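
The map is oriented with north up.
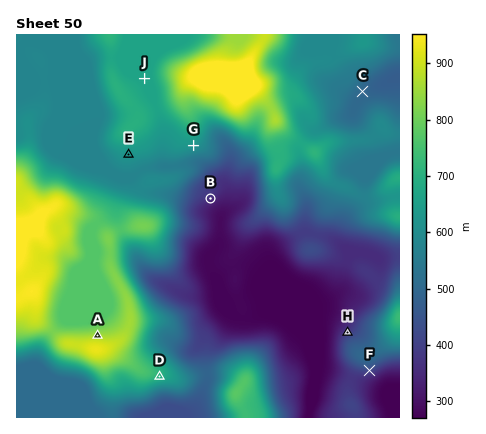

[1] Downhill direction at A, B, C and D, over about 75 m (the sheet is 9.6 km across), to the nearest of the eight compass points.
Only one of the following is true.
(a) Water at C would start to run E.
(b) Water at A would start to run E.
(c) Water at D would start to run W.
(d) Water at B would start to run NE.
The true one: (a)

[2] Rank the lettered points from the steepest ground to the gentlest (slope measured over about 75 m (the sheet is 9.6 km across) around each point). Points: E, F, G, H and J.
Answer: F H G E J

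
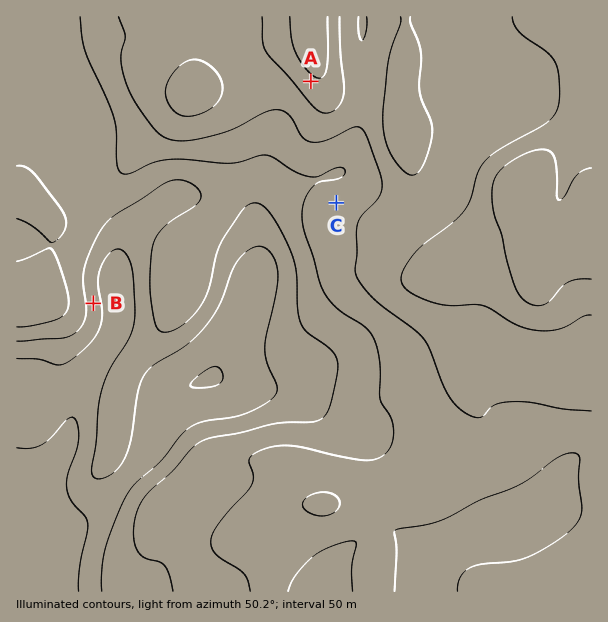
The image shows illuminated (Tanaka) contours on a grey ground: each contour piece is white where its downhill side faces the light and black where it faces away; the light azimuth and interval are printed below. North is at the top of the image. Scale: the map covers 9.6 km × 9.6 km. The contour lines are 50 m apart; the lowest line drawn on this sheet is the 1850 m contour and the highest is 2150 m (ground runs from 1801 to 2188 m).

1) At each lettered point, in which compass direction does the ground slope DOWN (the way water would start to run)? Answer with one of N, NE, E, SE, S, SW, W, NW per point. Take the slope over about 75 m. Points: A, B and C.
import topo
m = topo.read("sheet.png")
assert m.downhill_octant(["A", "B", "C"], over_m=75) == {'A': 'SW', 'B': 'E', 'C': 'NW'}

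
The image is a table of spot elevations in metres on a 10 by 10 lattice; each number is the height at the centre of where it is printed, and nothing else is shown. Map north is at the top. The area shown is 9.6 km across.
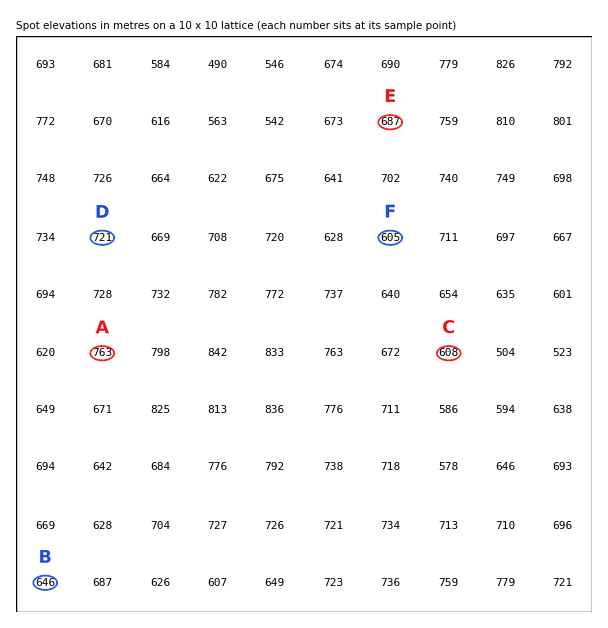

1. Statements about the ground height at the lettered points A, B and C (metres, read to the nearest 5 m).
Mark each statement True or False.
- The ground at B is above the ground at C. True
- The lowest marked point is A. False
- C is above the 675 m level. False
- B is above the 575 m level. True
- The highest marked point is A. True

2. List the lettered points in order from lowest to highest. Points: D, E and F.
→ F E D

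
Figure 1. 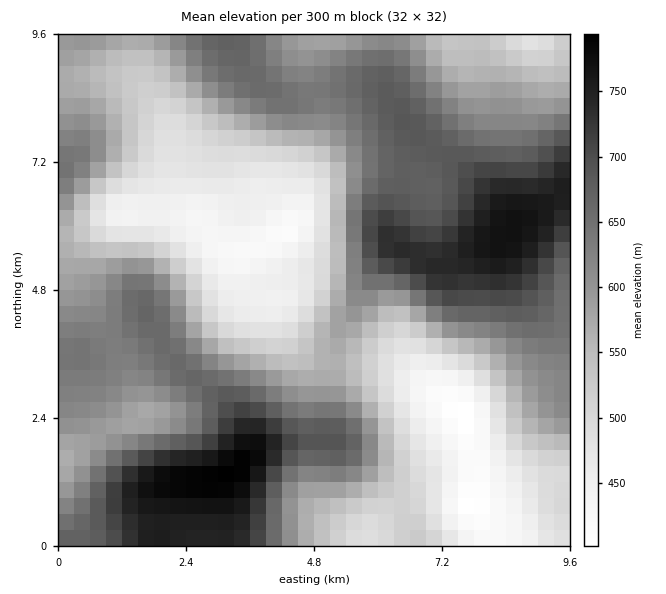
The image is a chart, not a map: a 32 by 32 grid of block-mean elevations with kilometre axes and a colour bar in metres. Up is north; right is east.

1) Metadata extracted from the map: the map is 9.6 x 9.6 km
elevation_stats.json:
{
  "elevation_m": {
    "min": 400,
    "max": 800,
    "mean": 590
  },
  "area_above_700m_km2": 13.2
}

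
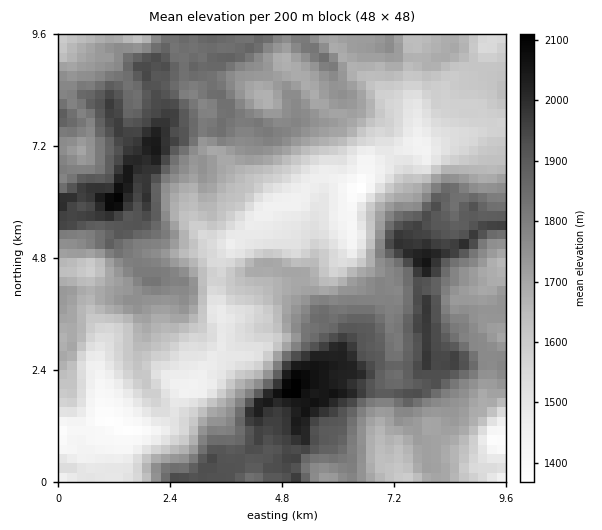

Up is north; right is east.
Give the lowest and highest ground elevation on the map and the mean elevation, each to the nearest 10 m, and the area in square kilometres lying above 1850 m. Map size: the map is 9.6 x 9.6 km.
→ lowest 1360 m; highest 2130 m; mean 1720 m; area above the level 21.6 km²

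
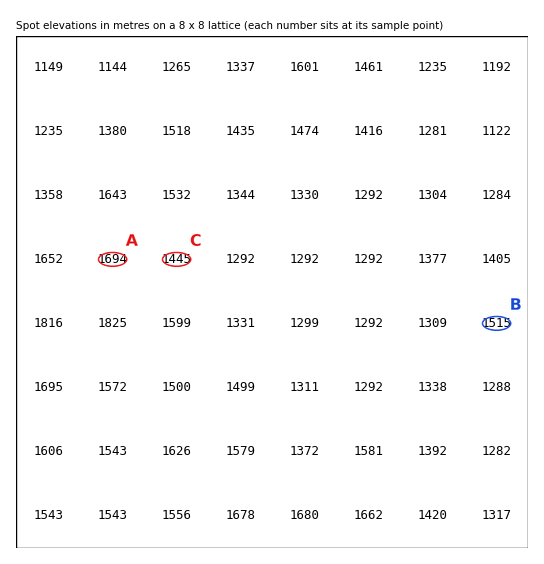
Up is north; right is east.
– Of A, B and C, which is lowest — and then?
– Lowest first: C B A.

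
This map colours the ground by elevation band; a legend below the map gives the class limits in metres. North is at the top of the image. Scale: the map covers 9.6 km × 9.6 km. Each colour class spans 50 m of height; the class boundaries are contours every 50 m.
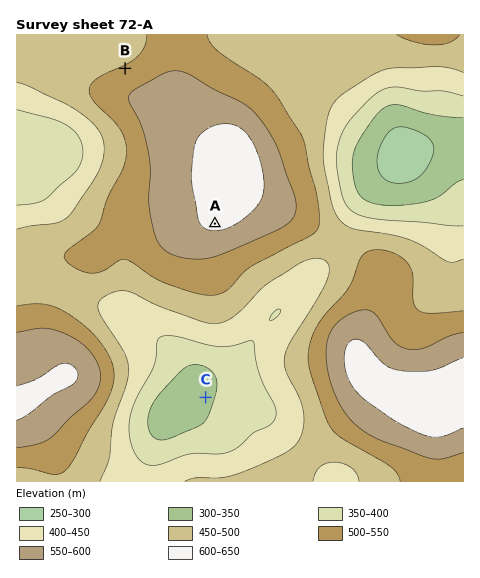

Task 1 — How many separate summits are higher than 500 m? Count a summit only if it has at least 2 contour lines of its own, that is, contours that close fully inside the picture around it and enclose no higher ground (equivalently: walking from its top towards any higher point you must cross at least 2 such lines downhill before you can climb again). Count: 1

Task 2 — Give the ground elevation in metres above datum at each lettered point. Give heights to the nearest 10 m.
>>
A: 610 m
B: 510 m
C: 330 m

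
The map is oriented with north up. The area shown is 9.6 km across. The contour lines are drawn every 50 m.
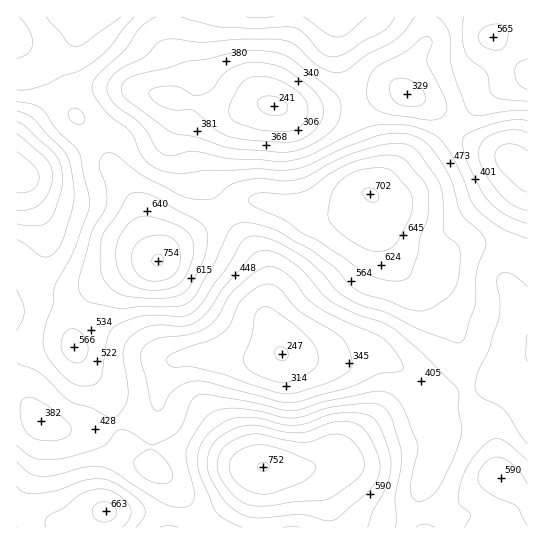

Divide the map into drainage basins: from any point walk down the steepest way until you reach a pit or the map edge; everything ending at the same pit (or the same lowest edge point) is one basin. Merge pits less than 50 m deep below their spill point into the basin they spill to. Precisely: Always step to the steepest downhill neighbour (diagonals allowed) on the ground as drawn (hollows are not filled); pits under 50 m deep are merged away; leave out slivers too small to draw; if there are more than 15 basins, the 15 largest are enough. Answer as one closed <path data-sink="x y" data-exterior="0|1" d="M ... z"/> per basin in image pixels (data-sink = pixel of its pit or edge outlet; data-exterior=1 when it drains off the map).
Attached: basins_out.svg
<path data-sink="282 354" data-exterior="0" d="M371 195l-12 12-28 8-17-2-56-13-13 1-12 6-42 29-21 12-13 13-28 6-44 20-15 1-16-4-36-24-2 1 0 85 10 1 12-3 35 1 14 25 21 27 15 44 0 5-11 15-7 16-2 26 3 9 36 0 41 7 20-2 23-14 29-34 6-2 9 0 35 2 8 4 6 5 6 17 6 33 197-1 0-269-15-7-27-6-20 0-33 14-22-4-13-8-14-16-8-29z"/><path data-sink="274 106" data-exterior="0" d="M335 16l-318 0-1 58 13-1 19-11 0 4 9 13 15 32 29 28 8 24 18 23 10 20 8 32 13 22 12-12 21-12 42-29 12-6 13-1 56 13 17 2 23-6 15-12 4-16-1-22-7-22-10-24-7-34-11-26 0-30z"/><path data-sink="407 94" data-exterior="0" d="M521 16l-185 1 1 36 11 26 7 34 10 24 7 22 1 22-2 14 7-3 32-29 23-16 48-47 13-9 34-16 0-2-25-24-10-12z"/><path data-sink="17 173" data-exterior="1" d="M47 61l-12 10-19 4 0 184 38 25 23 4 12-3 44-20 24-4 0-3-12-20-8-32-10-20-18-23-8-24-29-28z"/><path data-sink="527 171" data-exterior="1" d="M527 76l-33 15-13 9-48 47-23 16-25 24-13 8 4 7 8 29 14 16 13 8 14 4 14-2 27-12 36 3 15 4 8 5 3 0z"/><path data-sink="41 421" data-exterior="0" d="M69 344l-31 0-22 3 0 162 43 16 18-1 28-13-2-8 2-26 7-16 11-15 0-5-18-50-18-21-14-24z"/>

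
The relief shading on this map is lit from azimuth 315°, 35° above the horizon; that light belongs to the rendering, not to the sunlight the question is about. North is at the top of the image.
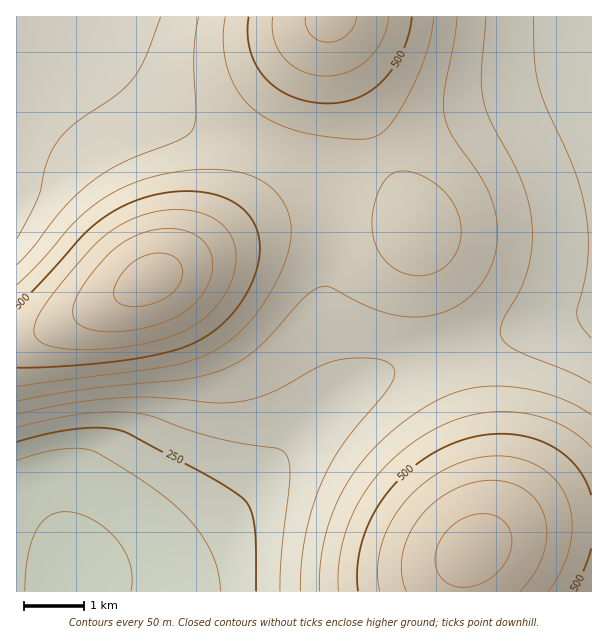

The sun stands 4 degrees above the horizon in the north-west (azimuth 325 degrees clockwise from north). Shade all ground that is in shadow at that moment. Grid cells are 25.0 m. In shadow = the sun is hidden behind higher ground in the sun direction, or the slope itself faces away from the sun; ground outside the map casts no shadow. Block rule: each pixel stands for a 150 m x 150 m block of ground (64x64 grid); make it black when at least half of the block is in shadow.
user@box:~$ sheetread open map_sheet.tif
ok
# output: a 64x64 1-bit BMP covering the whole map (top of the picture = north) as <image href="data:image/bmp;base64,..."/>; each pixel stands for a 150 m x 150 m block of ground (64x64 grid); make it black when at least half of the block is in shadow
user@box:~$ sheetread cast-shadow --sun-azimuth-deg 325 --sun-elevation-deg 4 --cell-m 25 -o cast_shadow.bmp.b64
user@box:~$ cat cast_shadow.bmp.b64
<image width="64" height="64" href="data:image/bmp;base64,Qk0+AgAAAAAAAD4AAAAoAAAAQAAAAEAAAAABAAEAAAAAAAACAAATCwAAEwsAAAIAAAAAAAAA////AAAAAAAAAP8AAAAf/wAD/8AAAA//AAf/4AAAA/8AD//wAAAB/wA///gAAAB/AH///AAAAD8A///+AAAADwH///8AAAADA////4AAAAAH////gAAAAA/////AAAAAP////8AAAAB/////4AAAAP/////gAAAA/////+AAAAD/////8AAAAP/////wAAAA//////AAAAD/////8AAAAP/////wAAAA//////gAAAD/////+AAAAP/////wAAAA//////AAAAD/////8AAAAP/////gAAAAP////+AAAAAP////4AAAAAH////AADAAAH///8AD/gAAH///wAf/AAAH//+AA/8AAAH//4AD/wAAAP//gAP/AAAAP/8AAf4AAAAP/wAA/gAAAAP+AAA8AAAAAHwAAAAAAAAAAAAAAAAAAAAAAAAAAAAAAAAAAAAAAAAAAAAAAAAAAAAAAAAAAAAAAAAAAAAAAAAAAAAAAAAAAAAAAAAAAAAAAAAAAAAAAAAAAAAAAAAAAAAAAAAAAAAAAAAD/8AAAAAAAB//4AAAAAAAP//gAAAAAAB///AAAAAAAP//8AAAAAAA///wAAAAAAD///AAAAAAAP//8AAAAAAAf//wAAAAAAA///AAAAAAAD//8AAAAAAAD//gAAAAAAAH/+AAAAAAAAP/wAAAAAAAAP/AAA=="/>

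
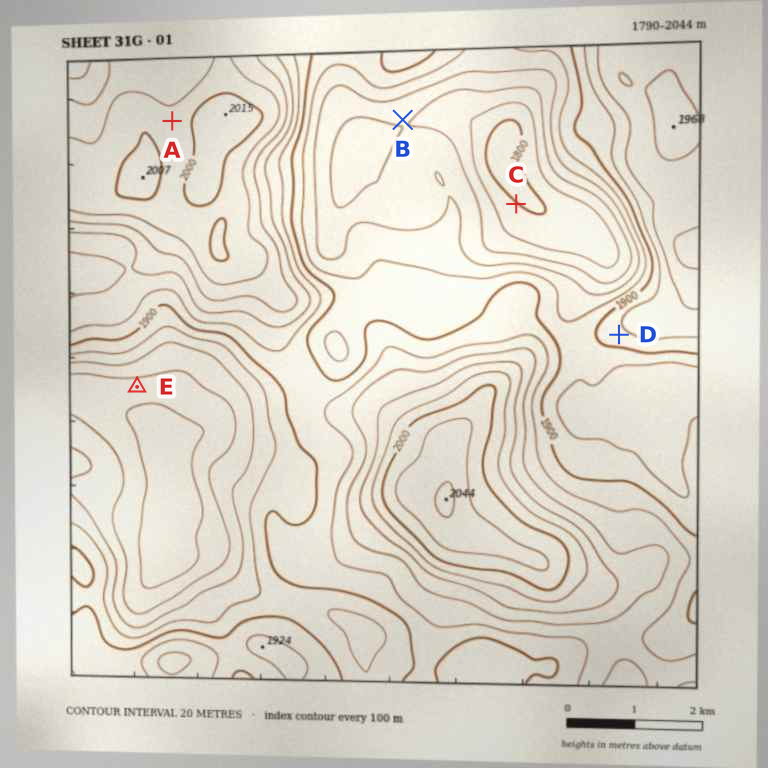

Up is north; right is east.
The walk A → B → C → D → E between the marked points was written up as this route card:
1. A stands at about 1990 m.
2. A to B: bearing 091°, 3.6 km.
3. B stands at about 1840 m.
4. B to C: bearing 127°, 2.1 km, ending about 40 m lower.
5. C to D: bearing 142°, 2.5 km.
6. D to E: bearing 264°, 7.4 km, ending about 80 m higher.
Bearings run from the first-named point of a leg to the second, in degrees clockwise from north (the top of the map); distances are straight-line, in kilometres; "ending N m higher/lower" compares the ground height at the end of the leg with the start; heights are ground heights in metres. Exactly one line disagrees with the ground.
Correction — Line 6: it should read "ending about 80 m lower".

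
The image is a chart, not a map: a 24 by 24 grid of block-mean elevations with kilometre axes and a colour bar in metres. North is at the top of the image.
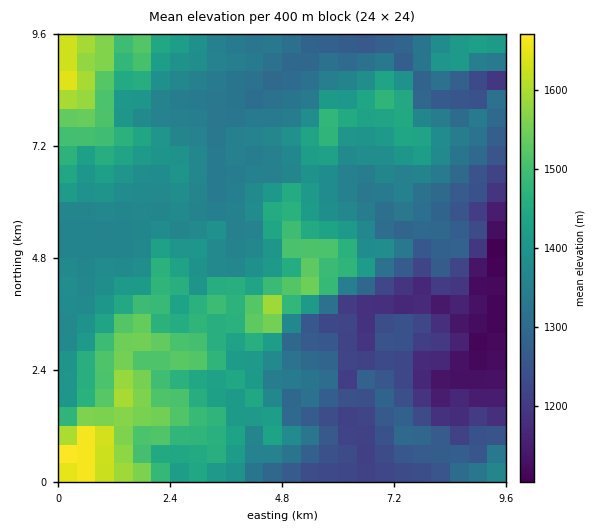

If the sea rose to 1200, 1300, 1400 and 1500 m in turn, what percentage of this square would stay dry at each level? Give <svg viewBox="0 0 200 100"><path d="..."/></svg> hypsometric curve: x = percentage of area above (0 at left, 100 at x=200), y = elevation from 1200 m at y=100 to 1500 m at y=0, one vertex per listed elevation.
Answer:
<svg viewBox="0 0 200 100"><path d="M182 100l-37-33-74-34-47-33"/></svg>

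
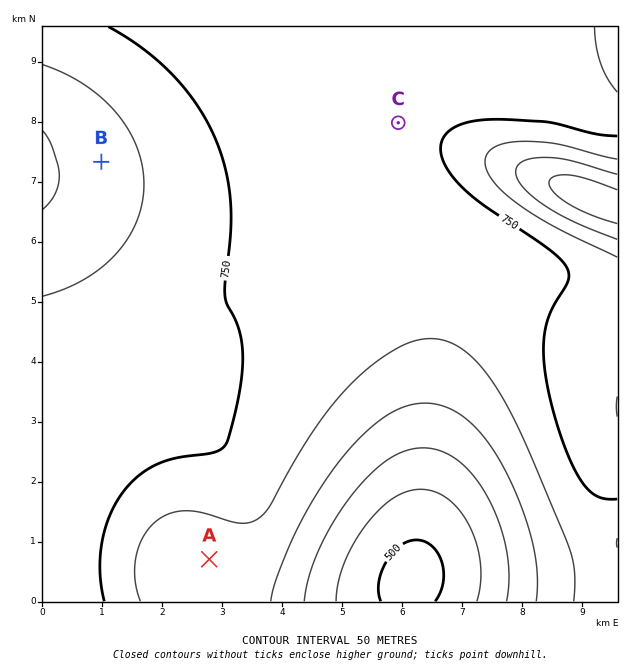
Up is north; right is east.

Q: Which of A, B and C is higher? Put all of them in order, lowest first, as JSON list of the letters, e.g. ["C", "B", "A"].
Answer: ["A", "C", "B"]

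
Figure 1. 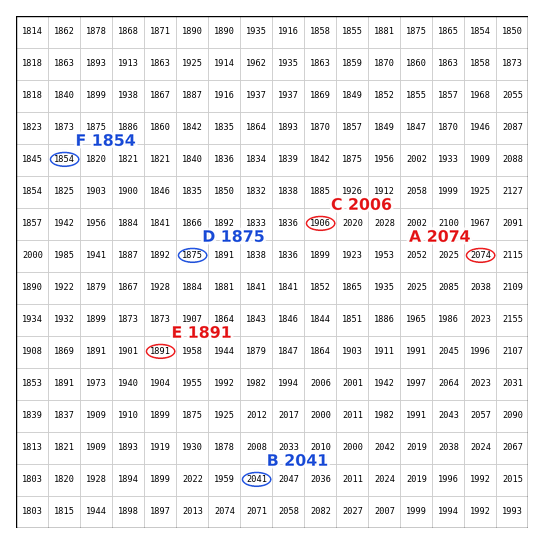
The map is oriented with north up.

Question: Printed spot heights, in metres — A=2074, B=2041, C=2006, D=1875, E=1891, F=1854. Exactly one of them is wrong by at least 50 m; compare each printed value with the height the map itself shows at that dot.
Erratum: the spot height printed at C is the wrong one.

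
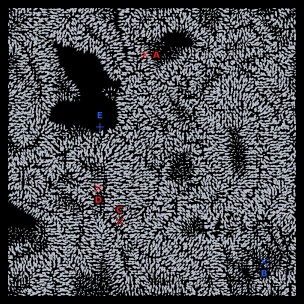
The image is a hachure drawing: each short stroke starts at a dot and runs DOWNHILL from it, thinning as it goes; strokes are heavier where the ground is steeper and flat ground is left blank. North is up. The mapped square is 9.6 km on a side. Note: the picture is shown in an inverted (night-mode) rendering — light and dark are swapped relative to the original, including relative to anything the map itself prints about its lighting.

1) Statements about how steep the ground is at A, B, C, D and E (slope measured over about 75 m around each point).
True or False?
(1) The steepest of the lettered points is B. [False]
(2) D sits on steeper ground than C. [False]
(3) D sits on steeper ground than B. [True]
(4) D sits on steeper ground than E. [True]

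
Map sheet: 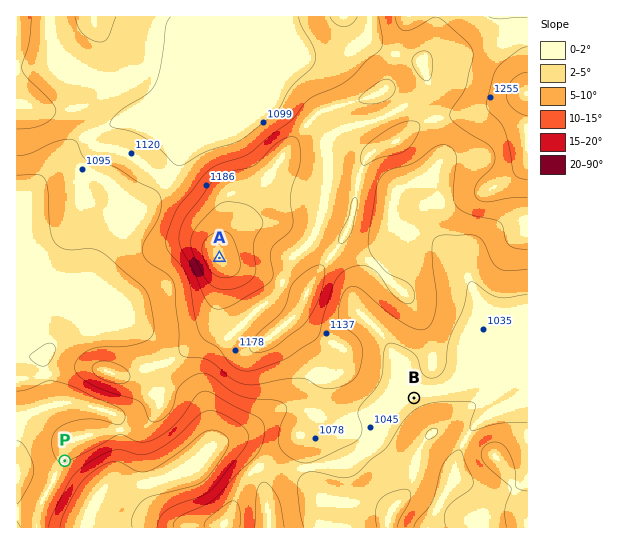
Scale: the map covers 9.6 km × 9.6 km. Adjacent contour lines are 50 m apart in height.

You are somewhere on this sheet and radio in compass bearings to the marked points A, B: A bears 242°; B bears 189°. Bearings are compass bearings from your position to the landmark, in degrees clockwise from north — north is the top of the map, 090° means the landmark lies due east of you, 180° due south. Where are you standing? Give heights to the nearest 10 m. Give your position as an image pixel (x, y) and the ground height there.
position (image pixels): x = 456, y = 132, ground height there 1180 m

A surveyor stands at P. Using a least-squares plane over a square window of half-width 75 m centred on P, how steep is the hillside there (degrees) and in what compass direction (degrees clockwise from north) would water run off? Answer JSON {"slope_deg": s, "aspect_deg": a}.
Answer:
{"slope_deg": 5, "aspect_deg": 171}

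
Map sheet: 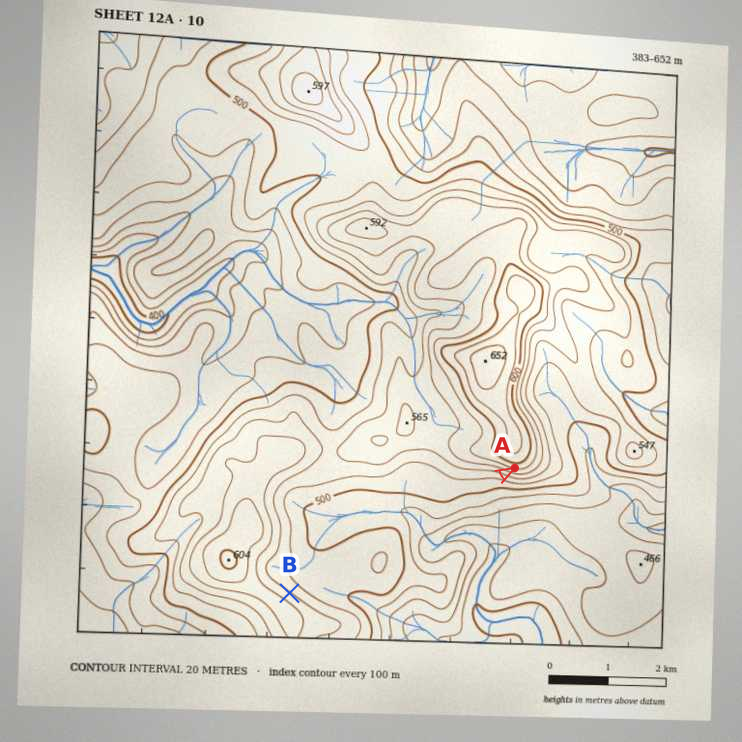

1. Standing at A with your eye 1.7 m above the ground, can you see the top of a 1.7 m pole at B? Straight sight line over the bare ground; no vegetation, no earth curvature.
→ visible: true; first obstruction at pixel None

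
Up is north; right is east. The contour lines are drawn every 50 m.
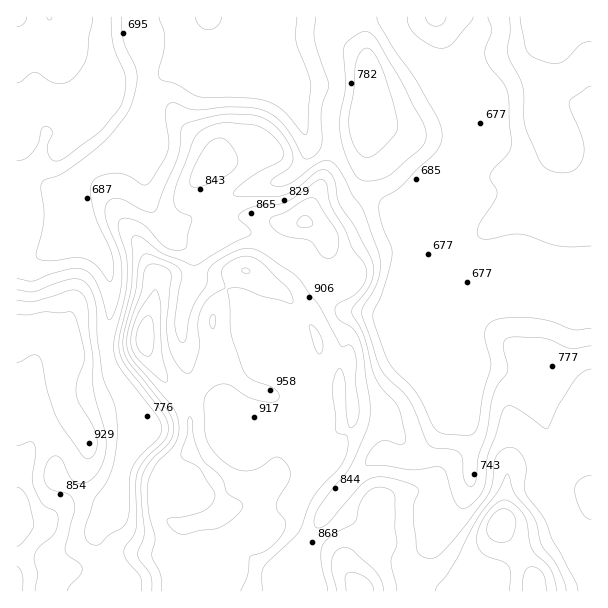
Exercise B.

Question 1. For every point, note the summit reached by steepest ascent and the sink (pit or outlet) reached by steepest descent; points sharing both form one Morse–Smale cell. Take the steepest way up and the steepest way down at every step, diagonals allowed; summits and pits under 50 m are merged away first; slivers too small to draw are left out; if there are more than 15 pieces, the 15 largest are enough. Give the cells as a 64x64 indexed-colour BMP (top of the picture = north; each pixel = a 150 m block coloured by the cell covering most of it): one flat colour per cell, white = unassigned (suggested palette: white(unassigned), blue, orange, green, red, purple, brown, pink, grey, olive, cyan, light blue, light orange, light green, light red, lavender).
<image width="64" height="64" href="data:image/bmp;base64,Qk12CAAAAAAAAHYAAAAoAAAAQAAAAEAAAAABAAQAAAAAAAAIAAATCwAAEwsAABAAAAAAAAAA////ALR3HwAOf/8ALKAsACgn1gC9Z5QAS1aMAMJ34wB/f38AIr28AM++FwDox64AeLv/AIrfmACWmP8A1bDFAN3d3d3dERERERERERERERGZmZmZmZlmZmZmZmZmZmZm3d3d3d3REREREREREREREZmZmZmZmWZmZmZmZmZmZmbd3d3d3dERERERERERERERmZmZmZmZZmZmZmZmZmZmZt3d3d3dERERERERERERERGZmZmZmZlmZmZmZmZmZmZm3d3d3d0REREREREREREREZmZmZmZmZZmZmZmZmZmZmbd3d3d0RERERERERERERERmZmZmZmZmWZmZmZmZmZmAN3d3d3REREREREREREREREZmZmZmZmZlmZmZmZmZmAA3d3d3dERERERERERERERERGZmZmZmZmZZmZmZmZmYADd3d3d3REREREREREREREREZmZmZmZmZmWZmZmZmZgAN3d3d3d0RERERERERERERERGZmZmZmZmZZmZmZmZgAA3d3d3URBERERERERERERERERmZmZmZmZmWZmZmZgAADd3d1EREEREREREREREREREREZmZAACZmZZmZmZmAAAN3d1ERERBERERERERERERERERmZmQAACZlmZmZmYAAA3d1EREREEREREREREREREREREZmZAAAAmWZmZmZgAADd3UREREQRERERERERERERERERGZkAAAAAAAAGZmYAAN3dRERERBEREREREREREREREREREXdwAAAAAABmZgAA3d1EREREQRERERERERERERERERERF3cAAAAAAGZgAADd3URERERBERERERERERERERERERF3d3AAAAAAAAAAAN3UREREREEREREREREREREREREREXd3cAAAAAAACIAAREREREREQREREREREREREREREXd3d3d3AAAAAAAIiIhERERERERBERERERERERERERERd3d3d3cAAAAAAIiIiERERERERBERERERERERERERERd3d3d3d3AAAAAAiIiIREREREREERERERERERERERERF3d3d3d3cAAAAAiIiIhEREREREEREREREREREREREREXd3d3d3dwAAAAiIiIiEREREREQRERERERERERH/ERERd3d3d3d3AAAIiIiIiIREREREQRERERERERERH/8RERF3d3d3d3cAiIiIiIiIhERERERBEREREREREREf/xEXd3d3d3d3dwiIiIiIiIiEREREREEREREREREREf//ERd3d3d3d3d3CIiIiIiIiIREREREQRERERERERER//ERd3d3d3d3d3cIiIiIiIiIhERERERBERERERERERH/8RF3d3d3d3d3d4iIiIiIiIiEREREREERERERERERH///F3d3d3eqd3d3iIiIiIiIiIREREREQREREREREREf///3d3qqqqqnd3eIiIiIiIiIhERERERBEREREREREf////93qqqqqqd3d4iIiIiIiIiEREREREEREREREREf//////Cqqqqqqnd3iIiIiIiIiIREREREQRERERER/////////+6qqqqqd3eIiIiIiIiIhERERERBERERER/////////u7qqqqqp3d4iIiIiIiIiEREREREERERERH////////u7qqqqqqqd3IiIiIiIiIiMzREREEREREREf///////u7qqqqqqqp3IiIiIiIiIiIzM0REQREREREe7/////7u7uqqqqqqqqciIiIiIiIiIjMzREQRERERHu7u7//+7u7uqqqqqqqqpyIiIiIiIiIiMzM0RBEREREe7u7u7u7u7uqqqqqqqqqnIiIiIiIiIiIzMzREEREREVVe7u7u7u7uqqqqqqqqqqpyIiIiIiIiIjMzM0EREREVVVVe7u7u7u7qqqqqqqqqqnIiIiIiIiIiMzMzQRERERVVVVVe7u7u7uqqqqqru6qqoiIiIiIiIiIzMzMxERERVVVVVVVe7u7u7qqqq7u7uqqiIiIiIiIiIjMzMzERERFVVVVVVVVVXu7u7uu7u7u7qqIiIiIiIiIiMzMzMREREVVVVVVVVVVVXu7u7Lu7u7u6oiIiIiIiIiIzMzMzERERVVVVVVVVVVVV7u7My7u7u7uiIiIiIiIiIjMzMzMzERFVVVVVVVVVVVXu7szLu7u7u7IiIiIiIiIiMzMzMzMxEVVVVVVVVVVVVe7MzMu7u7u7siIiIiIiIAAzMzMzMzMxVVVVVVVVVVVVzMzMy7u7u7uyIiIiIiIAADMzMzMzMzEVVVVVVVVVVVXMzMy7u7u7u7IiIiIiIAAAMzMzMzMzMxVVVVVVVVVVVczMzLu7u7u7siIiIiIgAAAzMzMzMzMzVVVVVVVVVVVczMzMy7u7u7uyIiIiIgAAADMzMzMzMzM1VVVVVVVVVVzMzMzLu7u7uyIiIiIiAAAAMzMzMzMzMzVVVVVVVVVVXMzMzMu7u7u7IiIiIiIAAAAzMzMzMzMzM1VVVVVVVVXMzMzMy7u7u7IiIiIiIgAAADMzMzMzMzMzNVVVVVVVXMzMzMzLu7u7siIiIiIiAAAAMzMzMzMzMzMzMzAAVVXMzMzMzMu7u7sAACIiIiIAAAAzMzMzMzMzMzMzAABVXMzMzMzMy7u7sAAAIiIiIiAAADMzMzMzMzMzMzMAAAVczMzMzMzLu7sAAAAiIiIiIAAAMzMzMzMzMzMzMAAAAMzMzMzMzMu7sAAAAAIiIiIgAAAzMzMzMzMzMzMwAAAAzMzMzMzMu7sAAAAAAiIiIiAAADMzMzMzMzMzMwAAAADMzMzMzMy7uwAAAAAAIiIiAAAA"/>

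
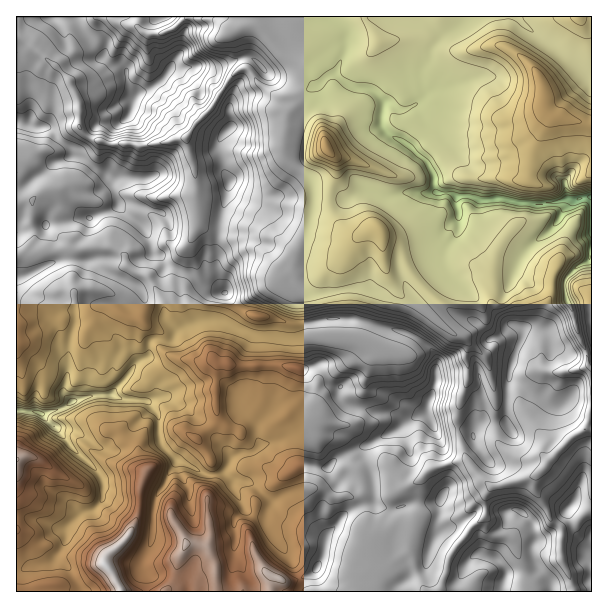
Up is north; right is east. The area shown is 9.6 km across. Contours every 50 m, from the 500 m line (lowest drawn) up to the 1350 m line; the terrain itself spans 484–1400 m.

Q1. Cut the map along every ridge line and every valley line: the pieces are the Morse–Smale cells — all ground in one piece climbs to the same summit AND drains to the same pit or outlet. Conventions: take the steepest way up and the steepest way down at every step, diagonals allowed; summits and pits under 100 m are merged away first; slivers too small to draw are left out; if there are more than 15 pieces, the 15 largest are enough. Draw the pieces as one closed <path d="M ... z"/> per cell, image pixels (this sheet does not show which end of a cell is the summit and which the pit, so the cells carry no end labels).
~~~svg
<path d="M470 196l-13 1 1 33-12 15-8 24-26 22 4 10-20 0-21-9-13-3-17 0-30 6-13-4-1 12 4 21 19-5 29 0 61 17 15-23 12 12 12 9 12 4 4 6-3 10 2 29-8 19-3 21 1 14 8 22-32 9-15 13-21 9-7 10 0 15 3 6 0 7-20 18-1-6-6-9-3-25-5-8-27 0-14-10-12 0-18 5-16 9-20-18-18-4 0 8 8 18 12 8 12 2 0 8 5 9 19 25 14 30 5 4 129 0 8-19 4-16 4-8 16-21 16-12 0-19 2-6 4-4 38-9 9-4 8-12 26-26 11-6 8-1 0-60-4-4 0-11-10-19-4-21-9-18 1-18 13-13 8-3 5-8 0-56-26 1-6 3-24 3-30-6-26 1z"/><path d="M254 16l-237 0-1 22 7 2 18 14 16 13 13 14 9 21 0 24 10 12 18 6 22 0 9 2 48-8 10 39 2 50-11 19-1 26 8 4 6 6 27 12 10 13 14 7 21 4 16 6 15 0 1-9-3-12 1-12-8-12-2-16 18-42 3-14 0-19-3-9-24-20-3-6 0-10 5-30 16-20-16 4-13-1-15-11-14-17-2-11-10-25 8-6 12-1z"/><path d="M516 16l-186 0 16 16-2 21-10 21 14 11 23 5 9 8 4 4 0 27 9 9 15 7 19 17 7 15 0 12 3 4 33 3 10 4 26-1 30 6 24-3 6-3 25-1 1-124-20-18-41-25z"/><path d="M353 319l-29 0-15 3-3 2 0 6 4 6-19 4-39-4-36-16-19 2-17 6-5 5-1 6-4 3-20 0-2 15-8 4-8 8-19 25-29 3-27 13-15 4 18 17 10 15 28 27 5 7-1 21-10 10-11 1-14 15-1 15-6 12 11 4 16 0 17 4 10 13 8 17 24 0 0-14-4-8 0-9 10-22 0-21 4-20 19-36 2-2 26 14 11 0-4-18-12-18 19-18-1-40 2-17 7-1 8 4 52 0 12 2 11 0 10-4 7 10 4 0 27-20 6-14 24 12 18 2 10-18-12-5z"/><path d="M20 38l-4 1 0 164 16-2-1 24 5 3 20-6 12 0 12-5 10 1 27-13 28 25 7 21 9 5 6 9 18 7 2-8 0-18 11-19-2-50-9-39-49 8-9-2-22 0-18-6-10-12 0-24-9-21-13-14z"/><path d="M429 313l-15 23 8 6 14 15 0 26-9 22-1 9-22 8-11-8-21-2-19-6-11-8-2-11-8-3-8-8-6 7-4 9-1 24-10 12-24 12-19 5-8 7-9 0-10 5-9 16 12 8 16 3 20 18 16-9 18-5 12 0 14 10 27 0 5 8 3 25 6 9 1 6 20-18 0-7-3-6 0-15 7-10 21-9 15-13 32-9-6-16-3-20 3-21 8-19-2-29 3-10-4-6-12-4-12-9z"/><path d="M32 229l-16 4 14 12 0 13 2 8 0 6-16 6 0 132 31 4 37-17 29-3 19-25 8-8 8-4 2-15 20 0 4-3 4-9-12-9-3-18-12-22-5-5-15-6-9-17-12-6-72 5-4-4 0-17z"/><path d="M368 190l-5 0-15 9-35-1-3 23-18 42 2 16 4 8 8 7 9 1 30-6 17 0 13 3 21 9 17 0 2-2-3-8 28-27 6-19 12-15-1-33-7-4-49 0-8 3-9 0z"/><path d="M336 74l-9 2-9 9-10 5-20 23-2 6-3 34 11 15 16 11 3 18 11 2 24 0 15-9 21 6 9 0 8-3 34 0-1-16-7-15-19-17-15-7-9-9 0-27-4-4-9-8-23-5z"/><path d="M536 475l-17 6-22 5-9 5-2 6 0 19-16 12-16 21-4 8-4 16-6 19 134-1-4-16-8-14 0-31-12-11-3-10-12-20z"/><path d="M224 472l-10 4 0 7-6 9 0 53-22 0-8 15-3 21-9 10 142 1-4-4-14-30-19-25-5-9 0-8-12-2-12-8-8-18 0-8z"/><path d="M225 362l-6 0-2 6 0 52-19 18 12 18 5 19 7-1 11-17 10-5 9 0 8-7 19-5 24-12 10-12 0-18 5-15 8-8-8-11-10 4-11 0-12-2-52 0z"/><path d="M24 410l-8 1 0 119 20 16 12 0 11 7 7-11 1-15 14-15 11-1 10-10 1-21-5-7-28-27-10-15-16-16-6-3z"/><path d="M329 16l-74 0-1 9-8 0-12 7 6 12 6 24 14 17 19 12 17-1 22-11 9-9 6-2 4-3 9-24 0-15z"/><path d="M414 337l-10 17-18-2-24-12-6 14-30 23 6 7 8 3 0 8 7 8 25 9 21 2 11 8 3 0 12-7 8-2 0-8 9-22 0-26-14-15z"/>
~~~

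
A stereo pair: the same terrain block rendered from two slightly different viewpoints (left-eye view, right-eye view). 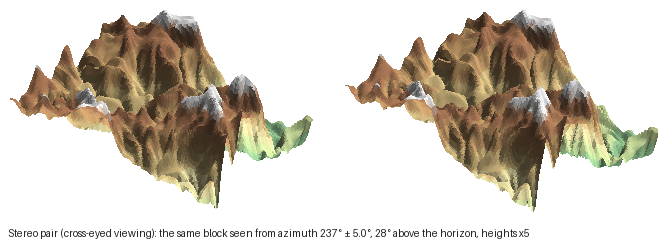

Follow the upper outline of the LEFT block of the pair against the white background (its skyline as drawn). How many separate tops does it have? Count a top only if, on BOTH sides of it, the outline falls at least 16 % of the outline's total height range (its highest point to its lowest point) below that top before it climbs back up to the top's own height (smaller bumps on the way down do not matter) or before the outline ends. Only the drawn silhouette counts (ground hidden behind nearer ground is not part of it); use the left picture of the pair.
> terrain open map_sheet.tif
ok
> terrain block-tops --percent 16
2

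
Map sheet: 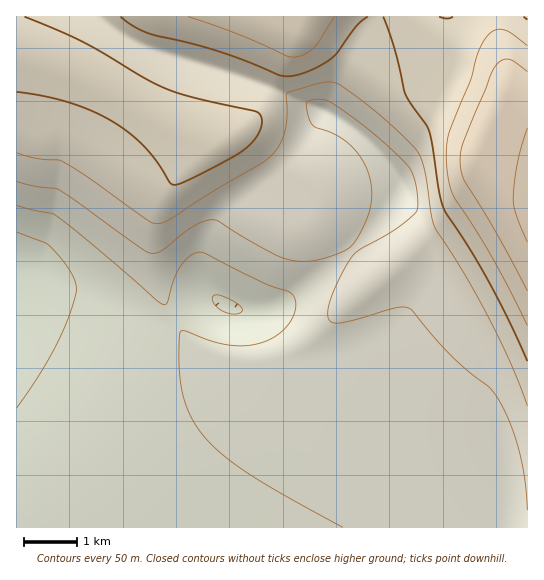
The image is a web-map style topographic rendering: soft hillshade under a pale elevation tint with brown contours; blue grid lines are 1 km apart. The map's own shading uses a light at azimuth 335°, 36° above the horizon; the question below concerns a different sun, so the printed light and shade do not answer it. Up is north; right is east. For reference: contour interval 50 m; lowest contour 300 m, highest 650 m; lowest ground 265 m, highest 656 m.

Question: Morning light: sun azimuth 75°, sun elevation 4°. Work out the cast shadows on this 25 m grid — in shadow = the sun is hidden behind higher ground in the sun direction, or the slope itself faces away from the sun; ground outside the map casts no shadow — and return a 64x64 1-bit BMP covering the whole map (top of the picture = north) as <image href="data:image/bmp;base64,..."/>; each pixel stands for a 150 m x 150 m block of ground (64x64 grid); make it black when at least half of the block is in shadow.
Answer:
<image width="64" height="64" href="data:image/bmp;base64,Qk0+AgAAAAAAAD4AAAAoAAAAQAAAAEAAAAABAAEAAAAAAAACAAATCwAAEwsAAAIAAAAAAAAA////AAAAAAAAAAAAAAAABwAAAAAAAAAHAAAAAAAAAAcAAAAAAAAABwAAAAAAAAAHAAAAAAAAAAcAAAAAAAAABwAAAAAAAAAHAAAAAAAAAA8AAAAAAAAADwAAAAAAAAAPAAAAAAAAAA8AAAAAAAAAHwAAAAAAAAA/AAAAAAAAAD8AAAAAAAAAfwAAAAAAAAD/AAAAAAAAAf8AAAAAAAAD/wAAAAAAAA//AAAAAAAAH/8AAAAAAAB//wAAAAAAAf//AAAAAAAD//8AAAAAAA///wAAAAAgD///AAAAAPgf//8AAAAA/B///wAAAAA8H///AAAAAAAf//8AAAAAAD///wAAAAAB////B/4AAAH///9//wAAAf//////AAAB//////8AAAD//////wAAAP///v//AAAA///+//8AAAD///w//gAAAP//+B/8AAAA///4D/AAAAH///AHwAAAAP//4AeAAAAA///AAAAAAAD//4AAAAAAAP//gAAAAAAA//+AAAAAAAD//4AAAAAAAP//wAAAAAAB///AAAAAAAH//8AAAAAAB///4AAAAAAH///gAAAAAAf8P/AAAAAAA/gf8AAAAAEB4B/wAAAAH4AAD/AAAAD/gAAH8AAAA//AAAPwAAAD/4AAAeAAAAAAAAAA4AAHgAAAAAAAAB+AAAAAAAAAHwAAAAAAAA=="/>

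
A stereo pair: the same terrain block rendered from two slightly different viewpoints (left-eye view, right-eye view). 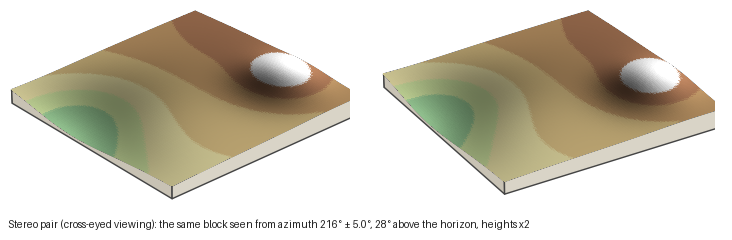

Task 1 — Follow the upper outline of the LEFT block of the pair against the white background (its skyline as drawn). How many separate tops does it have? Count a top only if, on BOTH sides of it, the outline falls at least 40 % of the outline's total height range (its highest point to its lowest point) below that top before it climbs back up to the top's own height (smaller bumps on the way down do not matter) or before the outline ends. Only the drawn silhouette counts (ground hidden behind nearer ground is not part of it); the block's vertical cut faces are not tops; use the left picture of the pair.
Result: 1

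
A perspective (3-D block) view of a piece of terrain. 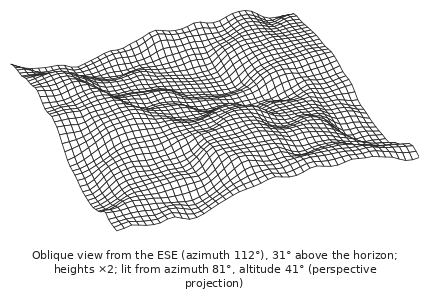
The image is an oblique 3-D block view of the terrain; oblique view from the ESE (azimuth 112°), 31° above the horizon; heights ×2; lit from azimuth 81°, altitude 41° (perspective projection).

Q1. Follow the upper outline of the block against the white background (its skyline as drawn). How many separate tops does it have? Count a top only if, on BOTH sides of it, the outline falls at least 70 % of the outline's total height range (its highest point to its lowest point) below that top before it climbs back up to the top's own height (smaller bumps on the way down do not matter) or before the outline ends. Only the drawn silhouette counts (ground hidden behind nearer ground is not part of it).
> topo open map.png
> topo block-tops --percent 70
0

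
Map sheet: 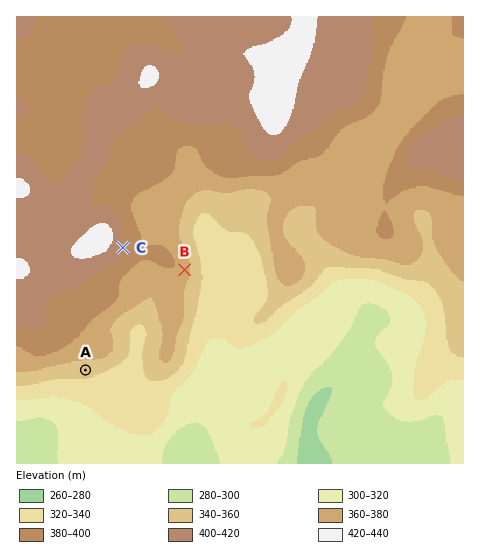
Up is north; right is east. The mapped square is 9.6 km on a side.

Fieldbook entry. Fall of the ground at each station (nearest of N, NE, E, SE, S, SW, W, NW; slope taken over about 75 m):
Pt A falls S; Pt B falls E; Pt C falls E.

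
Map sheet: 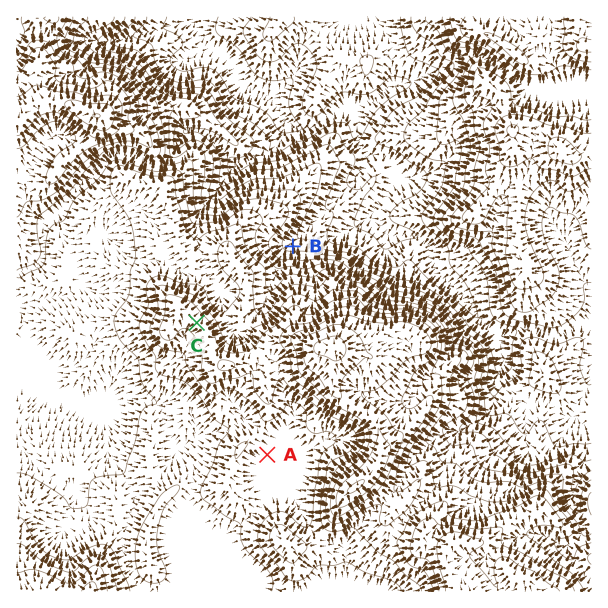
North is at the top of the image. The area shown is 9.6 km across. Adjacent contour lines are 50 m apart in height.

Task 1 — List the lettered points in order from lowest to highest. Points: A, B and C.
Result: B A C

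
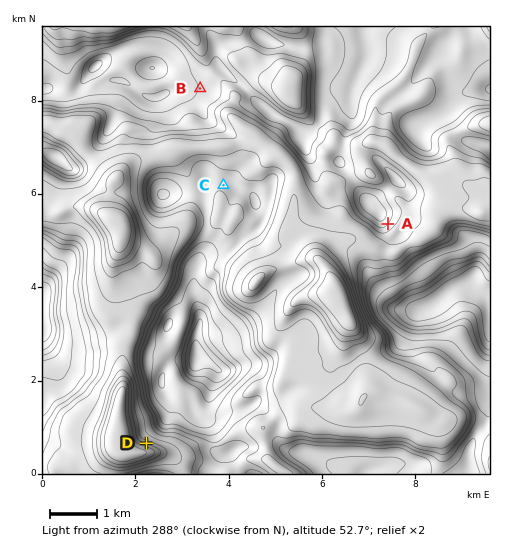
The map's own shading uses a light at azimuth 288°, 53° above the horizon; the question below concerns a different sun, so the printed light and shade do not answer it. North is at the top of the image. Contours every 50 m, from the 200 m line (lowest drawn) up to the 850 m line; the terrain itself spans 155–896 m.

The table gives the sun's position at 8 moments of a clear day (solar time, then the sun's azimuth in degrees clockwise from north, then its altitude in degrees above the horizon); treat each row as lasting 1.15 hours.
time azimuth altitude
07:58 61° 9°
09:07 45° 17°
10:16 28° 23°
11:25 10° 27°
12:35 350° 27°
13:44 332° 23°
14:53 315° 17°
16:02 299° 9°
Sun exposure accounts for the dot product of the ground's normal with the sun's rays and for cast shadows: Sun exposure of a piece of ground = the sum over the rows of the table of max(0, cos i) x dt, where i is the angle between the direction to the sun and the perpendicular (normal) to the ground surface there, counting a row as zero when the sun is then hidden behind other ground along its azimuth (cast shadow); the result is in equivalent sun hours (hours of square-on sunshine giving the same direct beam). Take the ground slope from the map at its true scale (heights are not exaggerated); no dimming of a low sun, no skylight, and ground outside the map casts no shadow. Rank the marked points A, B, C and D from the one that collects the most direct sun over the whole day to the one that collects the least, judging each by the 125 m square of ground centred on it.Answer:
D > A > C > B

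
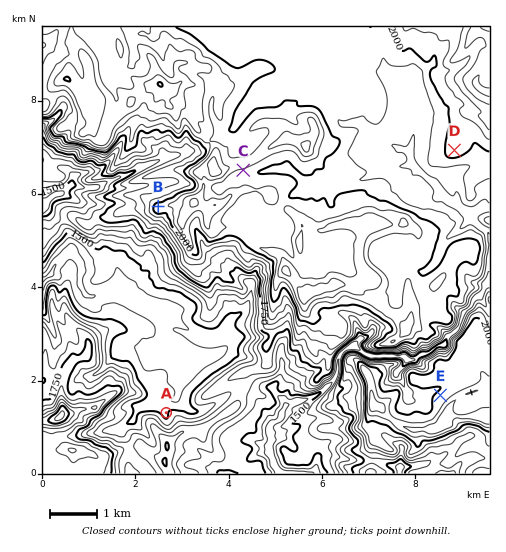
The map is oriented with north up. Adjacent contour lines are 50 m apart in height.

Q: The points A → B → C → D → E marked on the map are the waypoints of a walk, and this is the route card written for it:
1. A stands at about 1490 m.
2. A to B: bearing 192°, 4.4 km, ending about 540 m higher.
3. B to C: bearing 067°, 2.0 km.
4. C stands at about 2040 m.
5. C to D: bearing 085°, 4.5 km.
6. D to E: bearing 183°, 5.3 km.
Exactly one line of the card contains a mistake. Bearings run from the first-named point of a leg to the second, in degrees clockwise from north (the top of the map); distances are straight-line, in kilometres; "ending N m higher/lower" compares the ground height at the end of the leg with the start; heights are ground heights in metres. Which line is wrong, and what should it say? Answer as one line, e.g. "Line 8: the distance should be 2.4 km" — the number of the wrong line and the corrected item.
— Line 2: the bearing should be 358°.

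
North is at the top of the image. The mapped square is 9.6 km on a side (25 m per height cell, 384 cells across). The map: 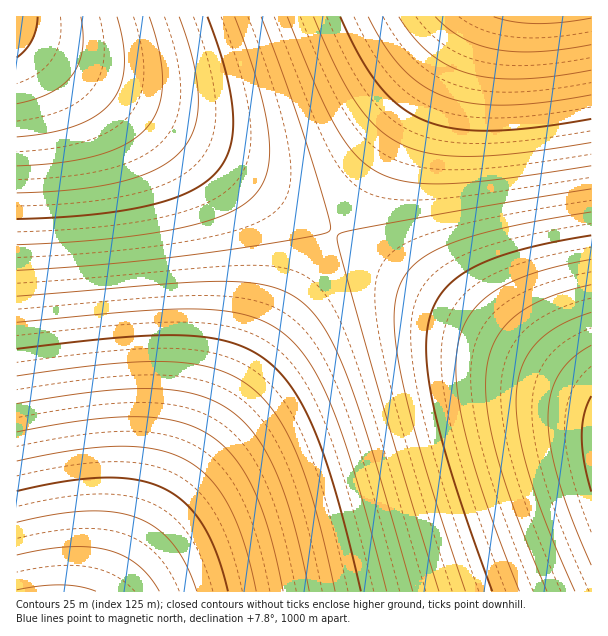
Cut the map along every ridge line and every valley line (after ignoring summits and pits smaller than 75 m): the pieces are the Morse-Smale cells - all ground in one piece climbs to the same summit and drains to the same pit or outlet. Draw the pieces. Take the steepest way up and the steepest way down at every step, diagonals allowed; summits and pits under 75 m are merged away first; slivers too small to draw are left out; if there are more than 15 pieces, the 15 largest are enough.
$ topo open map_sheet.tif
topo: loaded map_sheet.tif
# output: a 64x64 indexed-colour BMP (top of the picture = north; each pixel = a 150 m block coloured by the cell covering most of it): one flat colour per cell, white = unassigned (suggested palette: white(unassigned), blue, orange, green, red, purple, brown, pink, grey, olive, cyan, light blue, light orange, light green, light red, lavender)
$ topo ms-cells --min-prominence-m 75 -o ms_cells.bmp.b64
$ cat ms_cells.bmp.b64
<image width="64" height="64" href="data:image/bmp;base64,Qk12CAAAAAAAAHYAAAAoAAAAQAAAAEAAAAABAAQAAAAAAAAIAAATCwAAEwsAABAAAAAAAAAA////ALR3HwAOf/8ALKAsACgn1gC9Z5QAS1aMAMJ34wB/f38AIr28AM++FwDox64AeLv/AIrfmACWmP8A1bDFACIiIiIiIRERERERERERERERERERERERERERERERERERIiIiIiIhEREREREREREREREREREREREREREREREREREiIiIiIiIRERERERERERERERERERERERERERERERERESIiIiIiIiERERERERERERERERERERERERERERERERERIiIiIiIiIREREREREREREREREREREREREREREREREREiIiIiIiIiERERERERERERERERERERERERERERERERESIiIiIiIiIRERERERERERERERERERERERERERERERERIiIiIiIiIiEREREREREREREREREREREREREREREREREiIiIiIiIiIhERERERERERERERERERERERERERERERESIiIiIiIiIiERERERERERERERERERERERERERERERERIiIiIiIiIiIhEREREREREREREREREREREREREREREREiIiIiIiIiIiIRERERERERERERERERERERERERERERESIiIiIiIiIiIhERERERERERERERERERERERERERERERIiIiIiIiIiIiIREREREREREREREREREREREREREREREiIiIiIiIiIiIhERERERERERERERERERERERERERERESIiIiIiIiIiIiIRERERERERERERERERERERERERERERIiIiIiIiIiIiIiEREREREREREREREREREREREREREREiIiIiIiIiIiIiIRERERERERERERERERERERERERERESIiIiIiIiIiIiIiERERERERERERERERERERERERERERIiIiIiIiIiIiIiIhEREREREREREREREREREREREREREiIiIiIiIiIiIiIiERERERERERERERERERERERERERESIiIiIiIiIiIiIiIhERERERERERERERERERERERERERIiIiIiIiIiIiIiIiERERERERERERERERERERERERERMiIiIiIiIiIiIiIiIhERERERERERERERERERERERERMyIiIiIiIiIiIiIiIiIRERERERERERERERERERERETMzIiIiIiIiIiIiIiIiIhEREREREREREREREREREREzMzMiIiIiIiIiIiIiIiIiIREREREREREREREREREREzMzMyIiIiIiIiIiIiIiIiIiERERERERERERERERERMzMzMzIiIiIiIiIiIiIiIiIiIRERERERERERERERERMzMzMzMiIiIiIiIiIiIiIiIiIiERERERERERERERETMzMzMzMyIiIiIiIiIiIiIiIiIiIREREREREREREREzMzMzMzMzIiIiIiIiIiIiIiIiIiIiEREREREREREREzMzMzMzMzMiIiIiIiIiIiIiIiIiIiIhERERERERERMzMzMzMzMzMyIiIiIiIiIiIiIiIiIiIiERERERERERMzMzMzMzMzMzIiIiIiIiIiIiIiIiIiIiIhERERERETMzMzMzMzMzMzMiIiIiIiIiIiIiIiIiIiIiIREREREzMzMzMzMzMzMzMyIiIiIiIiIiIiIiIiIiIiIhEREREzMzMzMzMzMzMzMzIiIiIiIiIiIiIiIiIiIiIiIRERMzMzMzMzMzMzMzMzMiIiIiIiIiIiIiIiIiIiIiIhERMzMzMzMzMzMzMzMzMyIiIiIiIiIiIiIiIiIiIiIiITMzMzMzMzMzMzMzMzMzIiIiIiIiIiIiIiIiIiIiIiJEMzMzMzMzMzMzMzMzMzMiIiIiIiIiIiIiIiIiIiIiJEQzMzMzMzMzMzMzMzMzMyIiIiIiIiIiIiIiIiIiIiREREMzMzMzMzMzMzMzMzMzIiIiIiIiIiIiIiIiIiIiRERERDMzMzMzMzMzMzMzMzMiIiIiIiIiIiIiIiIiIkREREREMzMzMzMzMzMzMzMzMyIiIiIiIiIiIiIiIiJERERERERDMzMzMzMzMzMzMzMzIiIiIiIiIiIiIiIiJEREREREREMzMzMzMzMzMzMzMzMiIiIiIiIiIiIiIiRERERERERERDMzMzMzMzMzMzMzMyIiIiIiIiIiIiIiREREREREREREQzMzMzMzMzMzMzMzIiIiIiIiIiIiIkRERERERERERERDMzMzMzMzMzMzMzMiIiIiIiIiIiJEREREREREREREREQzMzMzMzMzMzMzMyIiIiIiIiIiJEREREREREREREREREMzMzMzMzMzMzMzIiIiIiIiIiREREREREREREREREREQzMzMzMzMzMzMzMiIiIiIiIiREREREREREREREREREREMzMzMzMzMzMzMyIiIiIiIkREREREREREREREREREREQzMzMzMzMzMzMzIiIiIiJEREREREREREREREREREREREMzMzMzMzMzMzMiIiIiJERERERERERERERERERERERERDMzMzMzMzMzMyIiIiREREREREREREREREREREREREREMzMzMzMzMzMzIiIkRERERERERERERERERERERERERERDMzMzMzMzMzMiIkREREREREREREREREREREREREREREQzMzMzMzMzMyJERERERERERERERERERERERERERERERDMzMzMzMzMzJEREREREREREREREREREREREREREREREQzMzMzMzMzNERERERERERERERERERERERERERERERERDMzMzMzMzM0REREREREREREREREREREREREREREREREQzMzMzMzMz"/>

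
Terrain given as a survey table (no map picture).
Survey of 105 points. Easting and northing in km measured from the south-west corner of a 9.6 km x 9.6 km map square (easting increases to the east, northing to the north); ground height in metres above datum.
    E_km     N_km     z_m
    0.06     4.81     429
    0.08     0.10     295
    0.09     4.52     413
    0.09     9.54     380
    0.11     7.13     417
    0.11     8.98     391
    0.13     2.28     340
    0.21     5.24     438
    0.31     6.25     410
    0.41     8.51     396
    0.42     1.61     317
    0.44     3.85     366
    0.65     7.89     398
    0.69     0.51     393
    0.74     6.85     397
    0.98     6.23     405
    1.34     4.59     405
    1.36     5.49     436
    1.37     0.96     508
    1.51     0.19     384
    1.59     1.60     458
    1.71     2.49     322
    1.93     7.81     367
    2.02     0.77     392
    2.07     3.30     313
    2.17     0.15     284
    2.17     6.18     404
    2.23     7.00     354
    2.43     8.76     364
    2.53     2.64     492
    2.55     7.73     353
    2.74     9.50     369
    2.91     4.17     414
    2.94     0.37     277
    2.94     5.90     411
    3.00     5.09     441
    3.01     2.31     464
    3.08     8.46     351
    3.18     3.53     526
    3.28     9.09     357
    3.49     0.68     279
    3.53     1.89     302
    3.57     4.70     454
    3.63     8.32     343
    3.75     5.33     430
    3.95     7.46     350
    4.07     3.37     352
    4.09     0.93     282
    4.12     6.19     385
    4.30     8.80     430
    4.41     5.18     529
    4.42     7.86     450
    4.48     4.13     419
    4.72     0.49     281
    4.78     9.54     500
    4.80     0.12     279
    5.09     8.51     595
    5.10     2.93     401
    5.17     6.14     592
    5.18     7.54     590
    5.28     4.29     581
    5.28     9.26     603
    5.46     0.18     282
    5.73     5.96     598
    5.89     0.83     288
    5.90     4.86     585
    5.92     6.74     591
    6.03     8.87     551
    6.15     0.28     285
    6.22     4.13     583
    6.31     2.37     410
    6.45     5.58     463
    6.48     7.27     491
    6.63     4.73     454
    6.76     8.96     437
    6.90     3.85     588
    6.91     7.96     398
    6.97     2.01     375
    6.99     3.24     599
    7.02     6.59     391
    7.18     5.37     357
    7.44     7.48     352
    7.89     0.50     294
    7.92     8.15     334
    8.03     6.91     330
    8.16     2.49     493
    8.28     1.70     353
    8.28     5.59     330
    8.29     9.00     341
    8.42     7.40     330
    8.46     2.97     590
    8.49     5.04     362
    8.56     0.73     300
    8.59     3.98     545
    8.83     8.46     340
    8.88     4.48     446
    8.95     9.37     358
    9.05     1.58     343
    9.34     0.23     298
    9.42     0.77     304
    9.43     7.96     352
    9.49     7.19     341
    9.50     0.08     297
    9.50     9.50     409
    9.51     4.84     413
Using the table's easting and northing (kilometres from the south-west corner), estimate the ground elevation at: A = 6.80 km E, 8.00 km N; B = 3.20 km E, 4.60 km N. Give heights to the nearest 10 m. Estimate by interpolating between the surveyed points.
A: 410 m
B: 440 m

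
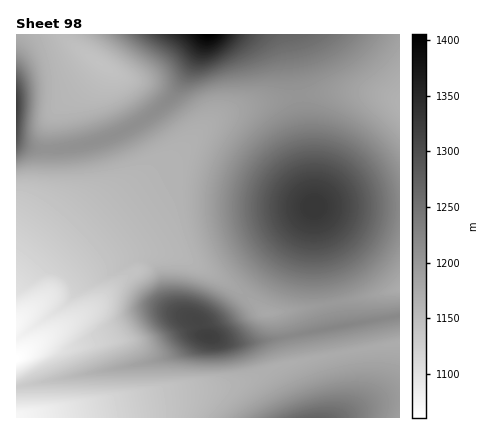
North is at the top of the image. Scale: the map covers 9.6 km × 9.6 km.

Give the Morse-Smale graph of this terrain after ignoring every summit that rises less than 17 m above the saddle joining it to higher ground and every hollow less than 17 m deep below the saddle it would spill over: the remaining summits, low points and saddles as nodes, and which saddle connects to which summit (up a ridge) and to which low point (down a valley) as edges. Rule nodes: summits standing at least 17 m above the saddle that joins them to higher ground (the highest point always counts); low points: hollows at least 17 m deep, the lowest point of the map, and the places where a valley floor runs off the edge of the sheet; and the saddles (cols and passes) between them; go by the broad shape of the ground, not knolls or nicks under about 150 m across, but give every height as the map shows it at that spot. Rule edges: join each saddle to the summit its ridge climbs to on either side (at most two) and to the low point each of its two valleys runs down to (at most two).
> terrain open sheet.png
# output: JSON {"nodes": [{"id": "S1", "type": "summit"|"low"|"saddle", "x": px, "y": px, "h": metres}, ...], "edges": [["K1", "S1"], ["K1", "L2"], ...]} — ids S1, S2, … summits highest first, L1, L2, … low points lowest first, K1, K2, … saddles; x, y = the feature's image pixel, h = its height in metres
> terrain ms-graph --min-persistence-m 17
{"nodes": [
{"id": "S1", "type": "summit", "x": 208, "y": 34, "h": 1406},
{"id": "S2", "type": "summit", "x": 314, "y": 206, "h": 1330},
{"id": "S3", "type": "summit", "x": 16, "y": 106, "h": 1322},
{"id": "S4", "type": "summit", "x": 208, "y": 336, "h": 1320},
{"id": "S5", "type": "summit", "x": 316, "y": 418, "h": 1270},
{"id": "L1", "type": "low", "x": 16, "y": 360, "h": 1060},
{"id": "L2", "type": "low", "x": 16, "y": 416, "h": 1072},
{"id": "L3", "type": "low", "x": 100, "y": 64, "h": 1142},
{"id": "L4", "type": "low", "x": 400, "y": 102, "h": 1165},
{"id": "L5", "type": "low", "x": 398, "y": 344, "h": 1172},
{"id": "K1", "type": "saddle", "x": 290, "y": 336, "h": 1220},
{"id": "K2", "type": "saddle", "x": 46, "y": 150, "h": 1207},
{"id": "K3", "type": "saddle", "x": 298, "y": 96, "h": 1204},
{"id": "K4", "type": "saddle", "x": 334, "y": 304, "h": 1197},
{"id": "K5", "type": "saddle", "x": 352, "y": 350, "h": 1174}],
"edges": [["K1", "S4"], ["K1", "L1"], ["K1", "L2"], ["K2", "S1"], ["K2", "S3"], ["K2", "L1"], ["K2", "L3"], ["K3", "S1"], ["K3", "S2"], ["K3", "L1"], ["K3", "L4"], ["K4", "S2"], ["K4", "S4"], ["K4", "L1"], ["K4", "L5"], ["K5", "S4"], ["K5", "S5"], ["K5", "L2"]]}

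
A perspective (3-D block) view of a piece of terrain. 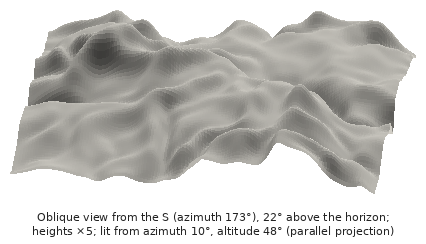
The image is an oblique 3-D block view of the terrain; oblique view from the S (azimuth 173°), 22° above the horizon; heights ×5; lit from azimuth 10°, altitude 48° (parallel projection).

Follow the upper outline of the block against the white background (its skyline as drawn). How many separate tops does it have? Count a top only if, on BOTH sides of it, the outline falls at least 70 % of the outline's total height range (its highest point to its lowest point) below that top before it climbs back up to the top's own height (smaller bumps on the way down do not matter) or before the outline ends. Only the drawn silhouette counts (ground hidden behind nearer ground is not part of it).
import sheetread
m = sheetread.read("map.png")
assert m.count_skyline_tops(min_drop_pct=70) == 0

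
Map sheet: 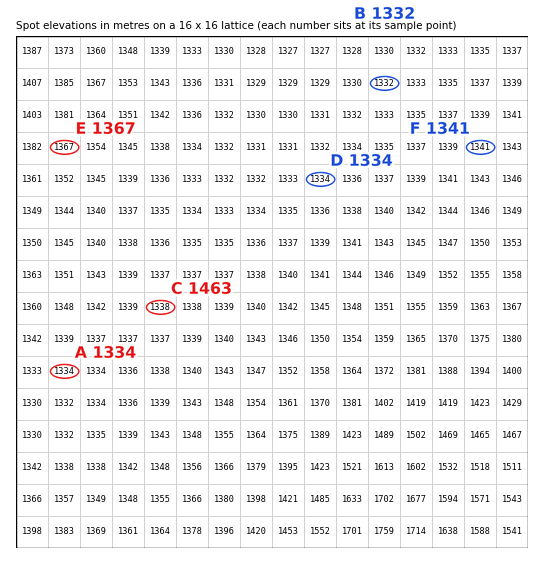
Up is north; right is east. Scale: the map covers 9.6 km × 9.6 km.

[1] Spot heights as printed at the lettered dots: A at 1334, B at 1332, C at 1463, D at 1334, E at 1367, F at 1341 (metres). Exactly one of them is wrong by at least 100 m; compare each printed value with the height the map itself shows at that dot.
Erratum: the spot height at C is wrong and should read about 1338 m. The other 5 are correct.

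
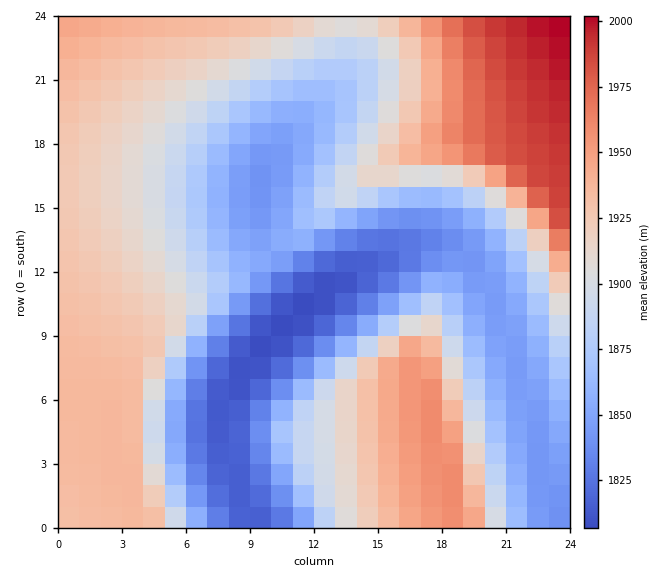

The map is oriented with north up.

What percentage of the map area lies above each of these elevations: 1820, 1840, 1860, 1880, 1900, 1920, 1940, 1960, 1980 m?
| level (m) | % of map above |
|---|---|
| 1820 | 94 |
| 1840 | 87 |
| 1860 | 71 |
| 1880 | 60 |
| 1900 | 50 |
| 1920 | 37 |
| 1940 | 16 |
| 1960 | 9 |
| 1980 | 6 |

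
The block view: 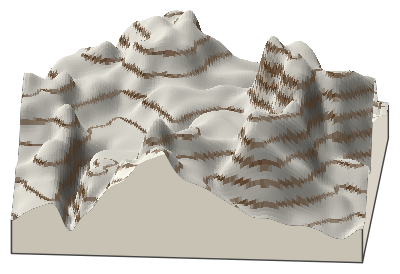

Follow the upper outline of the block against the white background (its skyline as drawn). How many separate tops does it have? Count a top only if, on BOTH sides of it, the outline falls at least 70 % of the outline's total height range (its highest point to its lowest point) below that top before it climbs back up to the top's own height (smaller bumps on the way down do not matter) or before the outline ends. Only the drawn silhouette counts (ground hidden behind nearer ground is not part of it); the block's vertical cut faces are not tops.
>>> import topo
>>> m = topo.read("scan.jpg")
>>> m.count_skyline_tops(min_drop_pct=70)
0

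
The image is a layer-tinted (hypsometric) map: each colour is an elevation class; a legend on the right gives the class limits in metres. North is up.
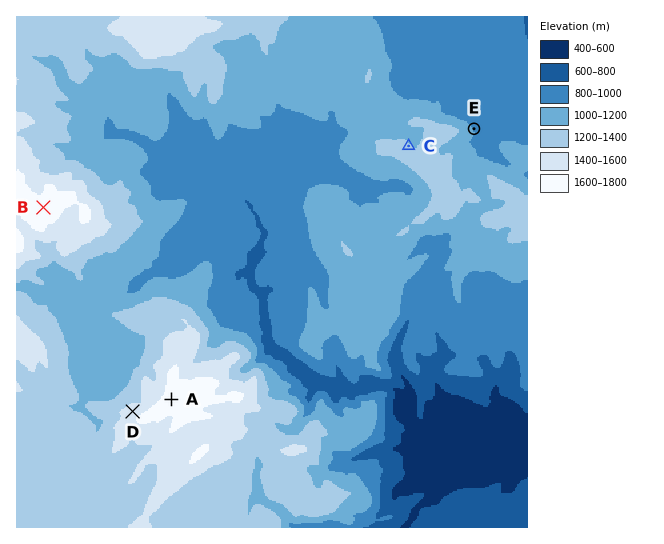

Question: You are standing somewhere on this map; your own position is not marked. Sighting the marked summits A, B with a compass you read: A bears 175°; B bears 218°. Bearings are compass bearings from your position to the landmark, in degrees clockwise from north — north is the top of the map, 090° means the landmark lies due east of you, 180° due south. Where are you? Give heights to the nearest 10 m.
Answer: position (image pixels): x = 143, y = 79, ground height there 1120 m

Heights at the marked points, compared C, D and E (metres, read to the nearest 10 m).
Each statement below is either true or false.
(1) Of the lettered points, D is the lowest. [false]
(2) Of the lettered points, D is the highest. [true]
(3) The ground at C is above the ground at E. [true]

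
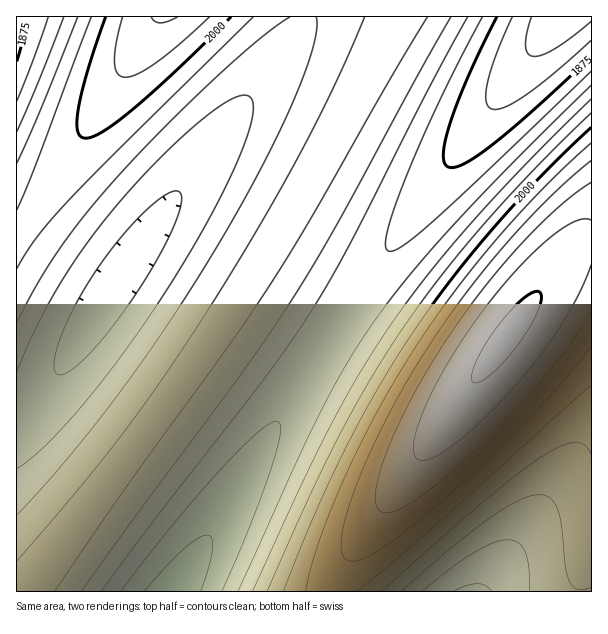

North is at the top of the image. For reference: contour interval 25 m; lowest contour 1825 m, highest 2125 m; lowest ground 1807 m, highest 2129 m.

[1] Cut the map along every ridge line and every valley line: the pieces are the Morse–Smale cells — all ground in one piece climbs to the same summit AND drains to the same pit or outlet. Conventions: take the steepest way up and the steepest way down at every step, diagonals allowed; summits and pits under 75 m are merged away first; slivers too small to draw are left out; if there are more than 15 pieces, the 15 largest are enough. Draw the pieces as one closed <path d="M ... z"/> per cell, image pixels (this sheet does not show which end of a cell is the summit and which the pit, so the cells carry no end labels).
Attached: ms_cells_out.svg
<path d="M396 16l-237 0-13 17-121 195-9 11 1 353 9-1 130-172 80-117 74-122 82-153z"/><path d="M591 16l-33 1-118 157-49 71-69 105-146 242 154 0 7-19 13-21 190-261 33-43 8-4 11-2z"/><path d="M557 16l-160 1-87 163-74 122-80 117-130 171 1 2 147 0 4-4 105-175 63-101 87-127 125-167z"/><path d="M591 242l-6 0-12 6-33 43-190 261-18 30 0 10 260-1z"/><path d="M158 16l-142 1 1 221 8-10z"/>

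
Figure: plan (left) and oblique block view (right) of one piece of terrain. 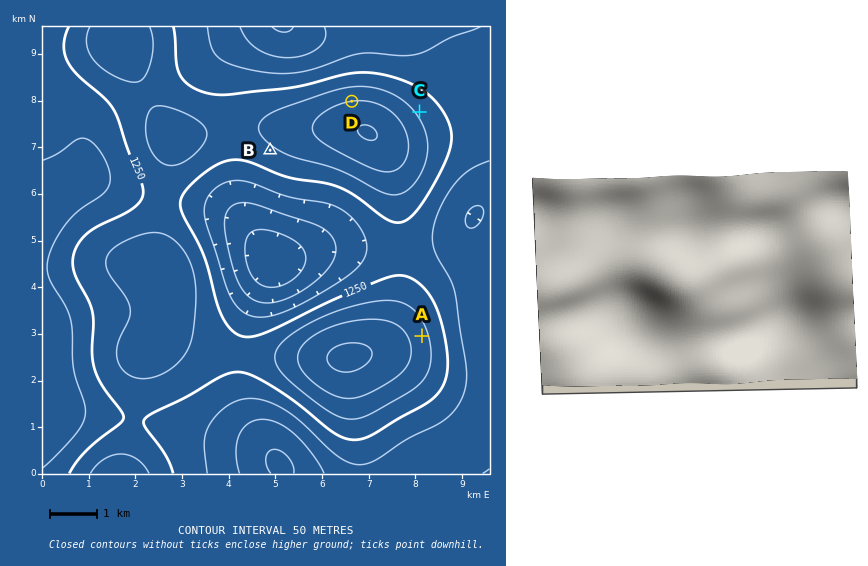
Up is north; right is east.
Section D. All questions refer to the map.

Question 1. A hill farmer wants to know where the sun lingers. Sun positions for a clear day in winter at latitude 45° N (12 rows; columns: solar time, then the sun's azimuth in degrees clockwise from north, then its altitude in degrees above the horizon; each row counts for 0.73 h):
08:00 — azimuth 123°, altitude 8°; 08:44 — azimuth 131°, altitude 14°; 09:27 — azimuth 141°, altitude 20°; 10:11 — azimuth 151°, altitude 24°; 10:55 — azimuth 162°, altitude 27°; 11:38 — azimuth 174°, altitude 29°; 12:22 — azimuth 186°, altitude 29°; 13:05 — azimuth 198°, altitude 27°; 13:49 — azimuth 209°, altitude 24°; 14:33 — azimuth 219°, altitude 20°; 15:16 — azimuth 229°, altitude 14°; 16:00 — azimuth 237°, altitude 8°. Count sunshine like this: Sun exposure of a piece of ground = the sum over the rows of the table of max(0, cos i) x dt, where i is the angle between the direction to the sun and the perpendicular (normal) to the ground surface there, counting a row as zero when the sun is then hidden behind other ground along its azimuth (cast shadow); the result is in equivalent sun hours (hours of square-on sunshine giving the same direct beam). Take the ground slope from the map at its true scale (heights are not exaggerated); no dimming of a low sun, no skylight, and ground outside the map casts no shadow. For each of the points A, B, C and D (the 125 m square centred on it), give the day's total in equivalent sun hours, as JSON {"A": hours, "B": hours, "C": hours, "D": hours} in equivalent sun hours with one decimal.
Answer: {"A": 2.7, "B": 3.5, "C": 2.5, "D": 2.1}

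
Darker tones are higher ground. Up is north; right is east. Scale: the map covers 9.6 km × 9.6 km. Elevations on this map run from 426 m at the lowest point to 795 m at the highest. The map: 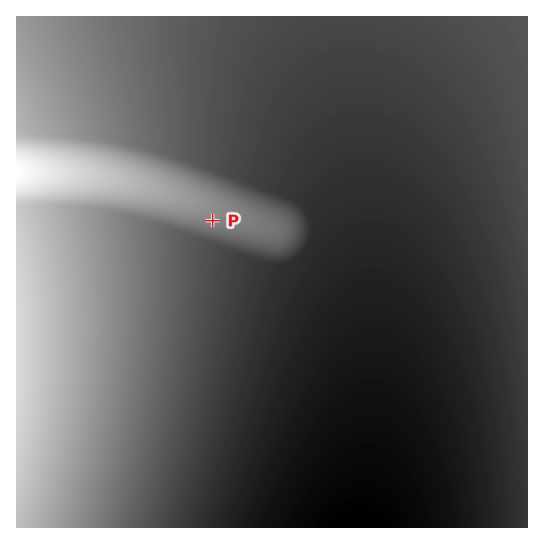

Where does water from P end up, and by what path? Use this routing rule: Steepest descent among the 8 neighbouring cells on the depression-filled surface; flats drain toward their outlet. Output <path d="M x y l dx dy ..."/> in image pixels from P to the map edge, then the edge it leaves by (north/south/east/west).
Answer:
<path d="M213 221l0-8-10-8-2 0-2-2-10-2-2-2-10-2-10-4-4 0-5-3-4 0-5-3-10-1-1-1-5 0-2-2-10-1-2-1-6 0-2-2-18-1-2-1-14 0-2-2-37 0-1-1-20 0"/>
exit: west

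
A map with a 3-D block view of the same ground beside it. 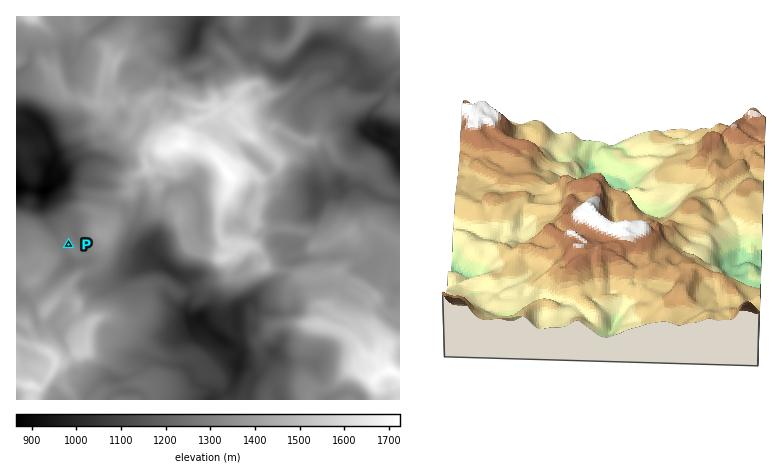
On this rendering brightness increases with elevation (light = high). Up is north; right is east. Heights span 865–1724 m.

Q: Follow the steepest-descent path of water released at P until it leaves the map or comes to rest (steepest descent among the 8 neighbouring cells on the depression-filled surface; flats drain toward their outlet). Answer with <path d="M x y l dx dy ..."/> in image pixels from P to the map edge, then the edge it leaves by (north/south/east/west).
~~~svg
<path d="M68 244l-4 0-4-2-2-8-10-12-4-14 0-8-2-2-12-10-10 0-4 0"/>
exit: west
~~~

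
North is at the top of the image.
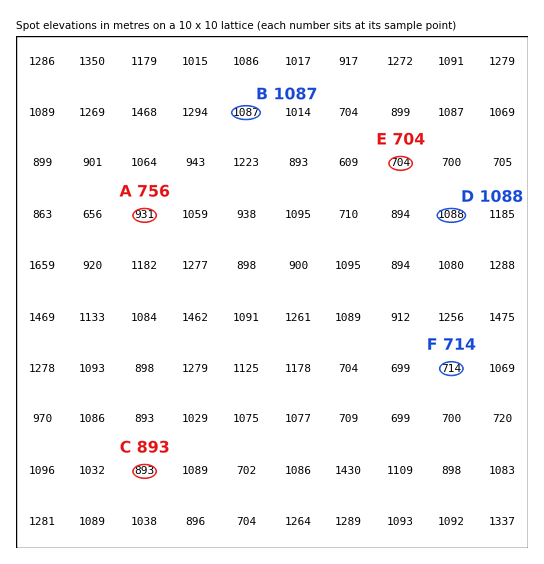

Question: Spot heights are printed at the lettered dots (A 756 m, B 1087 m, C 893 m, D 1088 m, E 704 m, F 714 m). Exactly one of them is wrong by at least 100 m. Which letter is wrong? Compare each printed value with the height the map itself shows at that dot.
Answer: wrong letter A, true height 931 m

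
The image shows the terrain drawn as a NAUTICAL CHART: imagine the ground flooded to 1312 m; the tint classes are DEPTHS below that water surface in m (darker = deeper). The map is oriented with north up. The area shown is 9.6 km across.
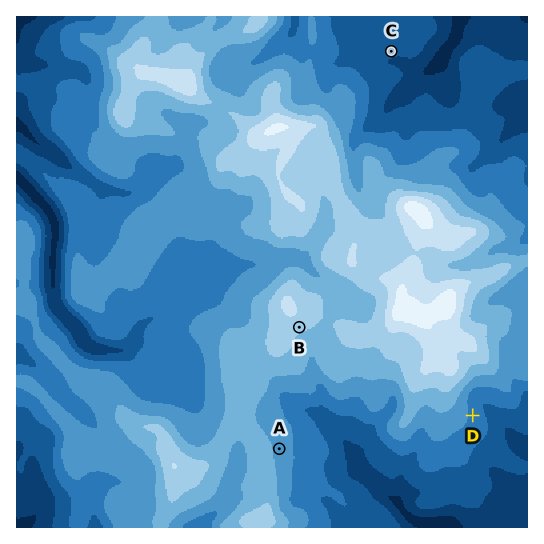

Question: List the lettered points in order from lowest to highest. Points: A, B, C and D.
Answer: C D A B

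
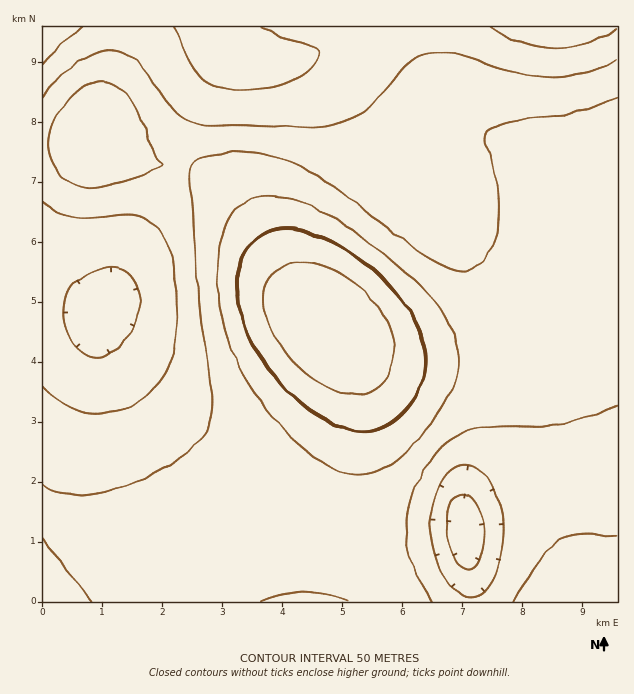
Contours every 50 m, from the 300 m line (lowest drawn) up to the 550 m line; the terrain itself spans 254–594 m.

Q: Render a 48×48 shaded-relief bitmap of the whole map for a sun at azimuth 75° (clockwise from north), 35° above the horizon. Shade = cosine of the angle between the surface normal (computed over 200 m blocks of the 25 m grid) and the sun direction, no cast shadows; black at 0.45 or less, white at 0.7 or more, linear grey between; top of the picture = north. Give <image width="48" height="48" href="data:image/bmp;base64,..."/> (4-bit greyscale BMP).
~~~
<image width="48" height="48" href="data:image/bmp;base64,Qk32BAAAAAAAAHYAAAAoAAAAMAAAADAAAAABAAQAAAAAAIAEAAATCwAAEwsAABAAAAAAAAAAAAAAABEREQAiIiIAMzMzAERERABVVVUAZmZmAHd3dwCIiIgAmZmZAKqqqgC7u7sAzMzMAN3d3QDu7u4A////AFVWZmZnd3d3d3d4iIiJmqvMyWRFVnd3iFZmZmZ3d3d3d3eIiIiJmrzdyVM0Vnd4iGZmZnd3d3d3d3eIiIiJmrzu2UI0Vnd4iGZnd3d3d3d3d3eIiIiJmr3v2DEkVnd4iHd3d3d3d3d3d3d4iIiJmr3/1yATVnd4iHd3d3d3d3d3d3d4iIiJmr3/1hATVnd4iHd3d3d3d3d3d3d3eIiJmr3/xQAkVneIiHd3d3d3d3d3d3d3d3iImr3utQAkVneIiIiId3d3d3d3d3d3d3eImr3tpBE0ZneIiIiIh3d3d3d3d3d3d3d4ibzclSI1Z3eIiIiIiHd3d3d3d3dmZmZ3iavLhTNFZ3eIiIiIiHd3d3d3d2ZmZmZniau6hkRWZ3eIiJmIiHd3d3d3ZmZVVVZniau6hlVmd3eIiJmYiHd3d3dmZlVURVVniaq6l2Znd3eIiJmZiHd3dmZmVVRERFVniaqqmHd3d3d4iKmZiHd2ZmZlVEMzNEVniaq6mId3d3d3d6qZiHdmZmVVRDMzNFVnmau6qYiHd3d3d6qZiHZmZVVEMyIjNFZ4mru7qZiId3d3d6qph3ZmVVRDIiIjNFZ4mru7qpiId3d3d6qZh3ZlVEMyIREjRWeJq7zLupmId3d3d6qZh2ZVRDIhERIjRWeJq8zLupmId3d3d6qYh3ZVQyIRABI0VniavMzMupiHd3d3d5mYh3ZUMyEAABJFZ4mrvN3MupiHd3d3d5mIh3ZUMhAAASNGd4mrzd3LqpiHd3d3d5iIh3ZUMRAAASRWeJq8zd3LqYh3d3d3d4iIh3ZUIQAAEjVniJq83d3LqYd3d3d3d4iIh3ZTIQAAE0VniavN3dy6mHd3d3d3d3eId3ZTIQABI1Z4mrzN3dy6mHdmZ3d3d3d3d2ZTIRESNFZ4mrzd3cuph2ZmZnd3d2d3d2ZUMhEiNWeJq8zd3Muod2ZmZnd3d2Znd2ZUMiIjRWeJq8zczLqYdmVmZmd3d1Vmd2ZUQzM0Vniau8zMu6mHZlVWZmd3d1VWZ2ZlRERFZniau8y7qpiHZVVWZmd3d0RWZ3dmVVVVZ4mau7u6qYh2ZVVWZmd3dzRVZ3d2ZlVmd4mqq7qpmId2ZVVWZmd3dzNFZ4iHdmZneImqqqqZiHd2ZVVmZnd3dzNGeImIh3d3iJmaqZmId3dmZmZmZ3d3dyNGeJqpmIiIiZmZmZiHd3dmZmZmd3d3dyNGiau6qZiIiZmZmIh3d3dmZmZ3d3d3dyNGibu7upmZmZmZiId3d3d2Z3d3d3d3dyNGirzMuqmZmYiIh3d2ZmZ3d3iIiIh3dzNGirzMu6mZiIiId3dmZmZ3eIiIiIiHdzNGirzMu6mYiIh3d3ZmZmZ3iImZmIiHdzRGibvMu6mYiHd3d2ZmZmd4iJmZmYiHdzRWeau7upmId3d3d3ZmZmd4iZmZmZiHd0RWeKq7qpiHd3d3d3ZmZneImaqqqZiHdkRWeJqqqZiHd3d3d3dmZneImaqqqZiHZlVWeImZmYh3d3Zmd3d3d3iJmqu7qph3Zg=="/>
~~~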